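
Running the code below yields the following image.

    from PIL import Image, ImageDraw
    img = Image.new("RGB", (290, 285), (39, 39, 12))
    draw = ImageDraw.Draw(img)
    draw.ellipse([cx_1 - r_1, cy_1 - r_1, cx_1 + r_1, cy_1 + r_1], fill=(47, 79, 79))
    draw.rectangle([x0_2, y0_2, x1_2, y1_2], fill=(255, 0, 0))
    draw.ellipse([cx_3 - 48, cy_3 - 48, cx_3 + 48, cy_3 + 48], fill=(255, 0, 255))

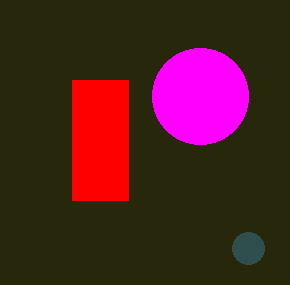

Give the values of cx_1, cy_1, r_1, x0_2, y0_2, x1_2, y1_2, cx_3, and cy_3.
cx_1 = 248; cy_1 = 248; r_1 = 16; x0_2 = 72; y0_2 = 80; x1_2 = 128; y1_2 = 200; cx_3 = 200; cy_3 = 96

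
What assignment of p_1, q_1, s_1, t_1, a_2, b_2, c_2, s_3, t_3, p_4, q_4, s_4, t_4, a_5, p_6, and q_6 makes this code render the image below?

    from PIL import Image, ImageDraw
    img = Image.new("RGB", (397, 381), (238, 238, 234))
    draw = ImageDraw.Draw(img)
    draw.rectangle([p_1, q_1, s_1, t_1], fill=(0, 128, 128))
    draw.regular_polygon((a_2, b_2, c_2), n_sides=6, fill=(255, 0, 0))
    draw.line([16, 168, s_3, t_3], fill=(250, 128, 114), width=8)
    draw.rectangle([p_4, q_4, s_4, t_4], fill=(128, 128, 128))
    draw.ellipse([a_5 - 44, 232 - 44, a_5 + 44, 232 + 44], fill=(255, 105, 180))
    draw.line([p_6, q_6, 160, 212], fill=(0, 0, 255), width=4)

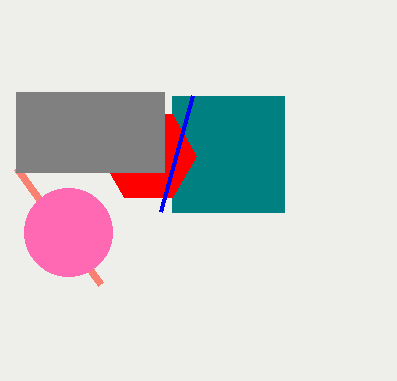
p_1 = 172, q_1 = 96, s_1 = 284, t_1 = 212, a_2 = 148, b_2 = 156, c_2 = 48, s_3 = 100, t_3 = 284, p_4 = 16, q_4 = 92, s_4 = 164, t_4 = 172, a_5 = 68, p_6 = 192, q_6 = 96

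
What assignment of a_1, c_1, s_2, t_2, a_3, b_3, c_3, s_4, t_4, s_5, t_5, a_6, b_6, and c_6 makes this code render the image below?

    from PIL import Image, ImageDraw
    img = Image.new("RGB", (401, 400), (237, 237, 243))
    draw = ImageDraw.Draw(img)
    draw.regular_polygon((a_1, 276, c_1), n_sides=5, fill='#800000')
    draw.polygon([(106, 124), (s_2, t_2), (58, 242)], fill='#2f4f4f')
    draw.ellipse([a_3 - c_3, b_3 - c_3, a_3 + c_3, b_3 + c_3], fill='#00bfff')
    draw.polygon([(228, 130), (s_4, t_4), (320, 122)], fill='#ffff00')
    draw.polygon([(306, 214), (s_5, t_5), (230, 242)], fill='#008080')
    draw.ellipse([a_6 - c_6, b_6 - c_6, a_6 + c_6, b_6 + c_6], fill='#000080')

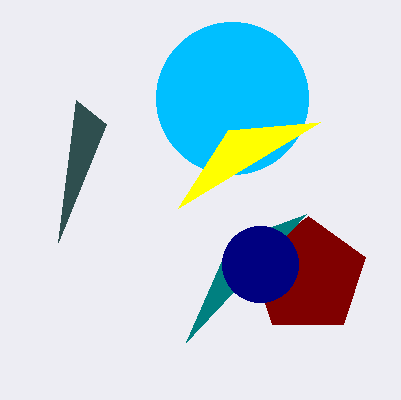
a_1 = 308, c_1 = 60, s_2 = 76, t_2 = 100, a_3 = 232, b_3 = 98, c_3 = 76, s_4 = 178, t_4 = 208, s_5 = 186, t_5 = 342, a_6 = 260, b_6 = 264, c_6 = 38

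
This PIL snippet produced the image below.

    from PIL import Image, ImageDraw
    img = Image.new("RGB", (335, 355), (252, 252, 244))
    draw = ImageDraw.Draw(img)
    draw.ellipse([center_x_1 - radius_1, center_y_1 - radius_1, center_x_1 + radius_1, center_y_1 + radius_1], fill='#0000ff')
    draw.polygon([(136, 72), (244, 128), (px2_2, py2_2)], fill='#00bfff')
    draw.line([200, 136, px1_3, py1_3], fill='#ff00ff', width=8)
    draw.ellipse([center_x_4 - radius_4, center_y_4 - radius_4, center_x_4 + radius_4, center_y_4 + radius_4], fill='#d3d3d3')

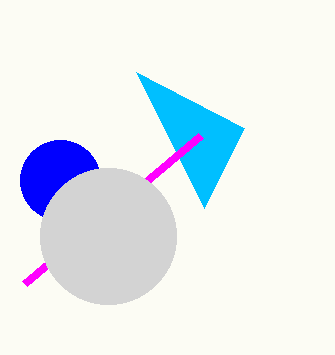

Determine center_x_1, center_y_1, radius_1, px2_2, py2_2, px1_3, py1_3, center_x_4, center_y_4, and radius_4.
center_x_1 = 60; center_y_1 = 180; radius_1 = 40; px2_2 = 204; py2_2 = 208; px1_3 = 24; py1_3 = 284; center_x_4 = 108; center_y_4 = 236; radius_4 = 68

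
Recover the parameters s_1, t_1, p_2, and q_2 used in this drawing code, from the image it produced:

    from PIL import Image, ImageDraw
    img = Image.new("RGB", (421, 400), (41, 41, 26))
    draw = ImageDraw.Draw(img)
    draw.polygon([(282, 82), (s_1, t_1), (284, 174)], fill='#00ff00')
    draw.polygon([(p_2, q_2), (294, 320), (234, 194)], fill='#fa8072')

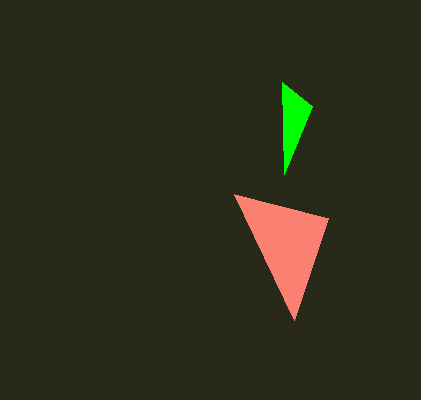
s_1 = 312
t_1 = 106
p_2 = 328
q_2 = 218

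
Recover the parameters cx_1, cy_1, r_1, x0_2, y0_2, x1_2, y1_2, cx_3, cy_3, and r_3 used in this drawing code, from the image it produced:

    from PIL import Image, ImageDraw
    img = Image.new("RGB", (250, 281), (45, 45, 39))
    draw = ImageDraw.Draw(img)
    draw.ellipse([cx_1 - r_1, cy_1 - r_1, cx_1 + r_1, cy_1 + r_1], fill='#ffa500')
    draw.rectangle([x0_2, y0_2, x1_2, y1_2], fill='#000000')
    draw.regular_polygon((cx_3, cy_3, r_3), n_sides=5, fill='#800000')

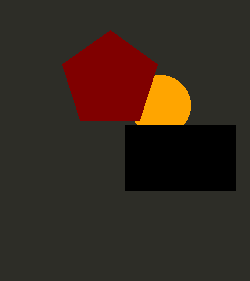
cx_1 = 160, cy_1 = 105, r_1 = 30, x0_2 = 125, y0_2 = 125, x1_2 = 235, y1_2 = 190, cx_3 = 110, cy_3 = 80, r_3 = 50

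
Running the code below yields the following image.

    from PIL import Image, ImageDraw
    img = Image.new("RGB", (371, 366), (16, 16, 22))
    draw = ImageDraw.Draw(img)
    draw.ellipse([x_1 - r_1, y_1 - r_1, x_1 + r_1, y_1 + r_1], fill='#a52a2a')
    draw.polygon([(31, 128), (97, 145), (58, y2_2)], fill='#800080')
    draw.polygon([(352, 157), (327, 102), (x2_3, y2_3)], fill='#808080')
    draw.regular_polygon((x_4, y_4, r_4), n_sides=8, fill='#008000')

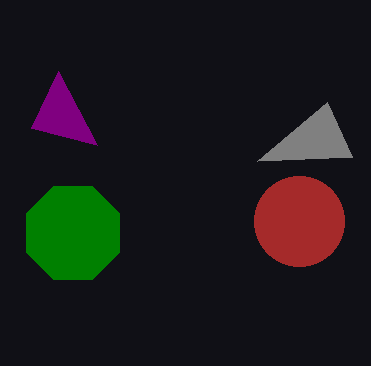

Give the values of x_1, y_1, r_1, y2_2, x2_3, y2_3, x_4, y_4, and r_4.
x_1 = 299; y_1 = 221; r_1 = 45; y2_2 = 71; x2_3 = 257; y2_3 = 161; x_4 = 73; y_4 = 233; r_4 = 50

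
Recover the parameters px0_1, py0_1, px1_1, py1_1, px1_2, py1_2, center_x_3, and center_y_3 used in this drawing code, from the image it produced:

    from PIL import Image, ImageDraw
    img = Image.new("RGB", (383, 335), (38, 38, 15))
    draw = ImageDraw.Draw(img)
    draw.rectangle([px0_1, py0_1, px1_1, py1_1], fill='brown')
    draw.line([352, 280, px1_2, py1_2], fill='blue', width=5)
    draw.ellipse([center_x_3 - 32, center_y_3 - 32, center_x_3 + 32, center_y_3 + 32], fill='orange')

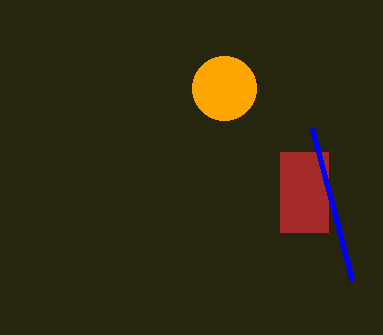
px0_1 = 280; py0_1 = 152; px1_1 = 328; py1_1 = 232; px1_2 = 312; py1_2 = 128; center_x_3 = 224; center_y_3 = 88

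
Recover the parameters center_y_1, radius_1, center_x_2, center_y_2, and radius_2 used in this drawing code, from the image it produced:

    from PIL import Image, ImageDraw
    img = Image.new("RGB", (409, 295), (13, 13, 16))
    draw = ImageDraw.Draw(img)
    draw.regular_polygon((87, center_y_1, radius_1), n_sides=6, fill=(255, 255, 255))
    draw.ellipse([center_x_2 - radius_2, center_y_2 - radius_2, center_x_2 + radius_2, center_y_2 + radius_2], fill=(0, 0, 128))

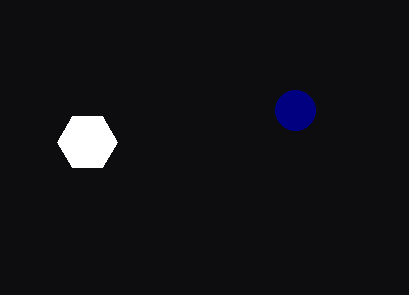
center_y_1 = 142, radius_1 = 30, center_x_2 = 295, center_y_2 = 110, radius_2 = 20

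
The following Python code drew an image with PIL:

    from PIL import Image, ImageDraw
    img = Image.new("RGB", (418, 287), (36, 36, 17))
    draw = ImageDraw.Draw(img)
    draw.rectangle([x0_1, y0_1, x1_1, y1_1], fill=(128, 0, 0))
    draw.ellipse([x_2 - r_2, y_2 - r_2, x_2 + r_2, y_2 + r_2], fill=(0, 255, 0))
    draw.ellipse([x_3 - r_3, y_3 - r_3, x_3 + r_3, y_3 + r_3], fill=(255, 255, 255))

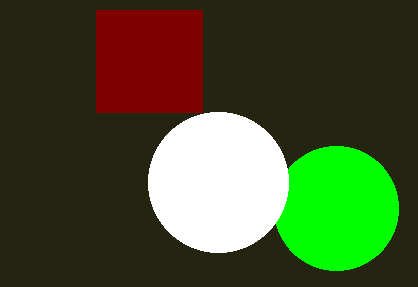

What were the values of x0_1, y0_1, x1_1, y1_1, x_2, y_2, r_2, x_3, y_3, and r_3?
x0_1 = 96
y0_1 = 10
x1_1 = 202
y1_1 = 112
x_2 = 336
y_2 = 208
r_2 = 62
x_3 = 218
y_3 = 182
r_3 = 70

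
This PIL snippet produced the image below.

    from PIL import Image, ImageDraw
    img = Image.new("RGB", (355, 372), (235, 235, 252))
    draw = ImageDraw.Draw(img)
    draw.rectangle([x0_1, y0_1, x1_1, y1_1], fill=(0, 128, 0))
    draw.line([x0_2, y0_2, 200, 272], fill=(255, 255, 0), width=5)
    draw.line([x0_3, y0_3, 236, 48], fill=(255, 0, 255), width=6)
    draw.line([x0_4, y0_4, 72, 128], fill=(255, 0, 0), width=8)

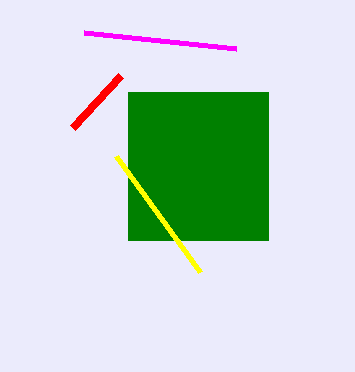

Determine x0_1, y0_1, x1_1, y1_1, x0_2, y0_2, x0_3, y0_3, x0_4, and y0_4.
x0_1 = 128, y0_1 = 92, x1_1 = 268, y1_1 = 240, x0_2 = 116, y0_2 = 156, x0_3 = 84, y0_3 = 32, x0_4 = 120, y0_4 = 76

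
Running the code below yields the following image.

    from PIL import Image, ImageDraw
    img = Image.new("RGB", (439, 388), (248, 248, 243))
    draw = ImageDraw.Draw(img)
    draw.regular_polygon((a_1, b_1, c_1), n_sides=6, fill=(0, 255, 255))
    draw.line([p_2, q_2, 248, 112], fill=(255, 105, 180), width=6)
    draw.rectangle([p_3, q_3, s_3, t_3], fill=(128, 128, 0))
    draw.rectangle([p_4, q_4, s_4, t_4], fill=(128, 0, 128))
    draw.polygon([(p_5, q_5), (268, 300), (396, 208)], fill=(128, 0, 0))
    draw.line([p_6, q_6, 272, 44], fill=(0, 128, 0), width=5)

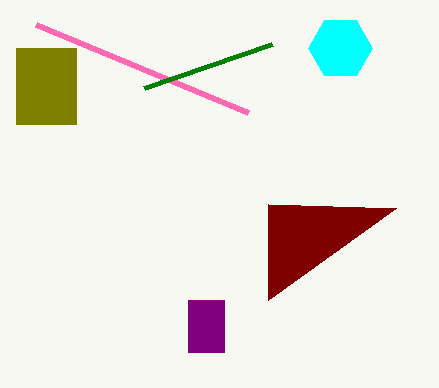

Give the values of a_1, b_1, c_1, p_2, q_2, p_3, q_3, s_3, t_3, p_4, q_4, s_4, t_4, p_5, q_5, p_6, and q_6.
a_1 = 340; b_1 = 48; c_1 = 32; p_2 = 36; q_2 = 24; p_3 = 16; q_3 = 48; s_3 = 76; t_3 = 124; p_4 = 188; q_4 = 300; s_4 = 224; t_4 = 352; p_5 = 268; q_5 = 204; p_6 = 144; q_6 = 88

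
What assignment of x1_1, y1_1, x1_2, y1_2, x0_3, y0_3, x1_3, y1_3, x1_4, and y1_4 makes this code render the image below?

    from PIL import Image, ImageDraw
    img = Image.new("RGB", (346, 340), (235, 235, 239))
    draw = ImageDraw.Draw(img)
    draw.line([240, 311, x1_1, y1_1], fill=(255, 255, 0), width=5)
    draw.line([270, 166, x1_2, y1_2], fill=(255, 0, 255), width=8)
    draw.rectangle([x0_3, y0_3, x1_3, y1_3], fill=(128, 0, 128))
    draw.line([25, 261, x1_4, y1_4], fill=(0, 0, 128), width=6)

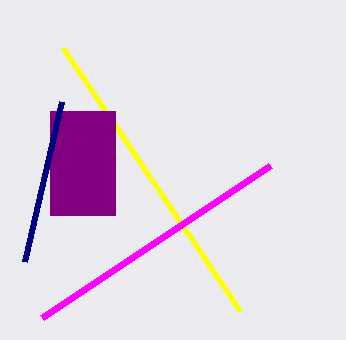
x1_1 = 63, y1_1 = 48, x1_2 = 42, y1_2 = 318, x0_3 = 50, y0_3 = 111, x1_3 = 115, y1_3 = 215, x1_4 = 62, y1_4 = 101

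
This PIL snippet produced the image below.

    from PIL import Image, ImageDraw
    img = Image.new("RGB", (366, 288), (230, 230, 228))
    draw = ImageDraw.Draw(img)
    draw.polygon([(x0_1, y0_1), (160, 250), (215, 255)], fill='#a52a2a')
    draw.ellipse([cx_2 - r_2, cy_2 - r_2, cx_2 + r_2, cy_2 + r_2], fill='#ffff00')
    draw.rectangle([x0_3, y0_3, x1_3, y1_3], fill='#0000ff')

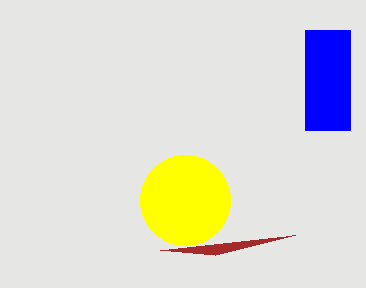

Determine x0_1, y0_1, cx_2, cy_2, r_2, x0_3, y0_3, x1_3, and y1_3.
x0_1 = 295, y0_1 = 235, cx_2 = 185, cy_2 = 200, r_2 = 45, x0_3 = 305, y0_3 = 30, x1_3 = 350, y1_3 = 130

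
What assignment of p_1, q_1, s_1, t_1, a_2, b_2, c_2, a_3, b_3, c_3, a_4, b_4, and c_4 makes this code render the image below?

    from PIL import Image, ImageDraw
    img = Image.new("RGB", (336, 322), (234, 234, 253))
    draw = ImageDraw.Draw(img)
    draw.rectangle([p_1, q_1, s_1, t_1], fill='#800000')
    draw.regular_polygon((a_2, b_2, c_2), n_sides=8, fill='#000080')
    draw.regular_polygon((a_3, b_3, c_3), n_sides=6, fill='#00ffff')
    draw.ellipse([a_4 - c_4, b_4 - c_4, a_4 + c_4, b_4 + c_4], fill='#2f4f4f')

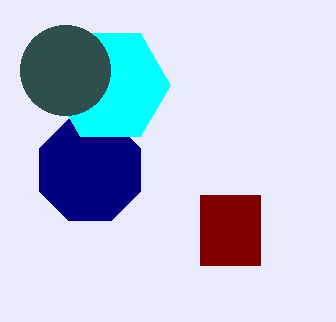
p_1 = 200
q_1 = 195
s_1 = 260
t_1 = 265
a_2 = 90
b_2 = 170
c_2 = 55
a_3 = 110
b_3 = 85
c_3 = 60
a_4 = 65
b_4 = 70
c_4 = 45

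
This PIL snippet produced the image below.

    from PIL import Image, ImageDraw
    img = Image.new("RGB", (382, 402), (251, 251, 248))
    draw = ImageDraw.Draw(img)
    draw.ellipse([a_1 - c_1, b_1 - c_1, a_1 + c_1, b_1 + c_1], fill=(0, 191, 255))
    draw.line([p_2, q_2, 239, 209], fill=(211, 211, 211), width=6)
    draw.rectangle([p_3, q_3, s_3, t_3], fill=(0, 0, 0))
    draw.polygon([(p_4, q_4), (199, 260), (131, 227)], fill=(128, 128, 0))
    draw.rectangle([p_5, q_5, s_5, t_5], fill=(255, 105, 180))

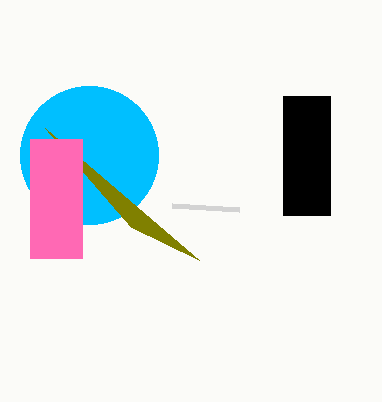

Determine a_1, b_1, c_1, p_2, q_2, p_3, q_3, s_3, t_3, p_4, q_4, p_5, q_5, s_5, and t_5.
a_1 = 89, b_1 = 155, c_1 = 69, p_2 = 172, q_2 = 205, p_3 = 283, q_3 = 96, s_3 = 330, t_3 = 215, p_4 = 45, q_4 = 128, p_5 = 30, q_5 = 139, s_5 = 82, t_5 = 258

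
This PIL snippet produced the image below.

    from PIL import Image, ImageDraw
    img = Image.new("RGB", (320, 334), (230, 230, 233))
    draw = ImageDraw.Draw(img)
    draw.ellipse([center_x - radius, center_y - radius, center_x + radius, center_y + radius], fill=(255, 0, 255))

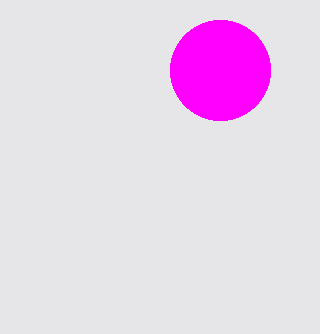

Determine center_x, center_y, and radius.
center_x = 220, center_y = 70, radius = 50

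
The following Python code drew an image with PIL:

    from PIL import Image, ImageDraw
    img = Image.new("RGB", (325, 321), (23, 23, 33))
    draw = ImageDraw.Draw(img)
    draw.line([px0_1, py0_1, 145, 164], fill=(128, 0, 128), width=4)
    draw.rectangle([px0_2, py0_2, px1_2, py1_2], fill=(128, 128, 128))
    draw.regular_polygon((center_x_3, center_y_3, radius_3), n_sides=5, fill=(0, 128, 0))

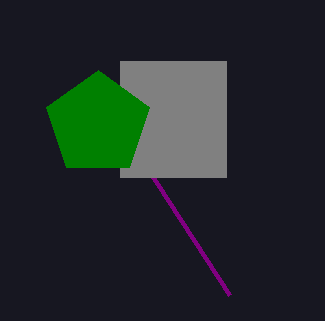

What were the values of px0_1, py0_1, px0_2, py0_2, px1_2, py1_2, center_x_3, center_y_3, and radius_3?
px0_1 = 230
py0_1 = 295
px0_2 = 120
py0_2 = 61
px1_2 = 226
py1_2 = 177
center_x_3 = 98
center_y_3 = 124
radius_3 = 54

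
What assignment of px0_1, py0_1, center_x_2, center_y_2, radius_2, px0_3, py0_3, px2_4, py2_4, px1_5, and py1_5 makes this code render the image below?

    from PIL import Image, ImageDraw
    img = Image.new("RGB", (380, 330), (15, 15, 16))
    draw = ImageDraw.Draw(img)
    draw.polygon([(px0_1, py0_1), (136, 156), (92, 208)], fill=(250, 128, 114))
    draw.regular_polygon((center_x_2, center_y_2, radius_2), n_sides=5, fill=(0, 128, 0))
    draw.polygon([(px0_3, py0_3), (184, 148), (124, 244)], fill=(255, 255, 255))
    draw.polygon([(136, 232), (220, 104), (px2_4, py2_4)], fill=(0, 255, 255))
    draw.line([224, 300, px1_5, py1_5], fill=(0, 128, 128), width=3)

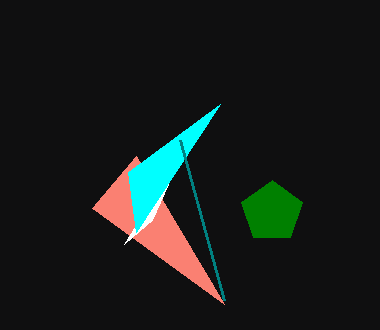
px0_1 = 224
py0_1 = 304
center_x_2 = 272
center_y_2 = 212
radius_2 = 32
px0_3 = 152
py0_3 = 220
px2_4 = 128
py2_4 = 172
px1_5 = 180
py1_5 = 140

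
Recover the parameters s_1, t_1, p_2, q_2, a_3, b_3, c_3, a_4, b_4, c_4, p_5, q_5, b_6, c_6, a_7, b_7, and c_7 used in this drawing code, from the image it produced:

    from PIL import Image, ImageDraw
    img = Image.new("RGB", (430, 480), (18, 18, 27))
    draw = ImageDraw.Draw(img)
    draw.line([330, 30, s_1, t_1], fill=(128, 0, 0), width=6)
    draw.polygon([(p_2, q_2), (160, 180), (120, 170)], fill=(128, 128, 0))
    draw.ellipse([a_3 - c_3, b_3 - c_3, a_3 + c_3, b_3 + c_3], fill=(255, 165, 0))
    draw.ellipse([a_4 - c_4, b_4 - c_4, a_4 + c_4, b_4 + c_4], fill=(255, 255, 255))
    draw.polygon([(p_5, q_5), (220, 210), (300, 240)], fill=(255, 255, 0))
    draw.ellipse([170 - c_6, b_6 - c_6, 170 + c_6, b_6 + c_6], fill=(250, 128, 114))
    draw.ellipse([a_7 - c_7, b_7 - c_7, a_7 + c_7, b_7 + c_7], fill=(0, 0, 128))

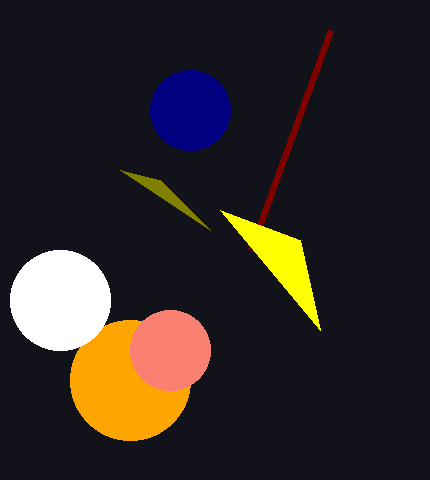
s_1 = 250, t_1 = 250, p_2 = 210, q_2 = 230, a_3 = 130, b_3 = 380, c_3 = 60, a_4 = 60, b_4 = 300, c_4 = 50, p_5 = 320, q_5 = 330, b_6 = 350, c_6 = 40, a_7 = 190, b_7 = 110, c_7 = 40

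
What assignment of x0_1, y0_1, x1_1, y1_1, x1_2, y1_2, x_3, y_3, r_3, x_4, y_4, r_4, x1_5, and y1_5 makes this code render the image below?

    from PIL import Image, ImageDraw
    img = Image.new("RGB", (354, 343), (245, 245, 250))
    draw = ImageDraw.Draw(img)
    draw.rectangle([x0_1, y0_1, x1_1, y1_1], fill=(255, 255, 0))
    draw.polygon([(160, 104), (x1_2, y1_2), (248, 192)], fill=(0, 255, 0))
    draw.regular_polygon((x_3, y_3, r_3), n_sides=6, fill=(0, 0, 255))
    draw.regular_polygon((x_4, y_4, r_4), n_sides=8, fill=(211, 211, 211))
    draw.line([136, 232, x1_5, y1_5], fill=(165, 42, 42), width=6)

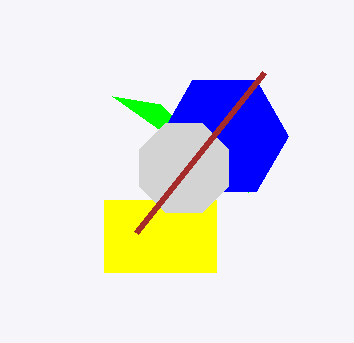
x0_1 = 104
y0_1 = 200
x1_1 = 216
y1_1 = 272
x1_2 = 112
y1_2 = 96
x_3 = 224
y_3 = 136
r_3 = 64
x_4 = 184
y_4 = 168
r_4 = 48
x1_5 = 264
y1_5 = 72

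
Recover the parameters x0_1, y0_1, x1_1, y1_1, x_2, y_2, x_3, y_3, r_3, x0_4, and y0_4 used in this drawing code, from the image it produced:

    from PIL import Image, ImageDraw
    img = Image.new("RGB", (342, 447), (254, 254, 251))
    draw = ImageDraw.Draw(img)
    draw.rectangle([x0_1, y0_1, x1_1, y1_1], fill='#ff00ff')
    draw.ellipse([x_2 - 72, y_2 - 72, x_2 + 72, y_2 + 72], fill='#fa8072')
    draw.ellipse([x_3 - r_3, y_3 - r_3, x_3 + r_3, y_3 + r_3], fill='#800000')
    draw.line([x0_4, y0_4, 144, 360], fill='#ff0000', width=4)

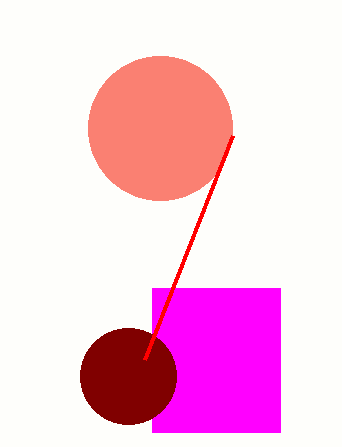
x0_1 = 152, y0_1 = 288, x1_1 = 280, y1_1 = 432, x_2 = 160, y_2 = 128, x_3 = 128, y_3 = 376, r_3 = 48, x0_4 = 232, y0_4 = 136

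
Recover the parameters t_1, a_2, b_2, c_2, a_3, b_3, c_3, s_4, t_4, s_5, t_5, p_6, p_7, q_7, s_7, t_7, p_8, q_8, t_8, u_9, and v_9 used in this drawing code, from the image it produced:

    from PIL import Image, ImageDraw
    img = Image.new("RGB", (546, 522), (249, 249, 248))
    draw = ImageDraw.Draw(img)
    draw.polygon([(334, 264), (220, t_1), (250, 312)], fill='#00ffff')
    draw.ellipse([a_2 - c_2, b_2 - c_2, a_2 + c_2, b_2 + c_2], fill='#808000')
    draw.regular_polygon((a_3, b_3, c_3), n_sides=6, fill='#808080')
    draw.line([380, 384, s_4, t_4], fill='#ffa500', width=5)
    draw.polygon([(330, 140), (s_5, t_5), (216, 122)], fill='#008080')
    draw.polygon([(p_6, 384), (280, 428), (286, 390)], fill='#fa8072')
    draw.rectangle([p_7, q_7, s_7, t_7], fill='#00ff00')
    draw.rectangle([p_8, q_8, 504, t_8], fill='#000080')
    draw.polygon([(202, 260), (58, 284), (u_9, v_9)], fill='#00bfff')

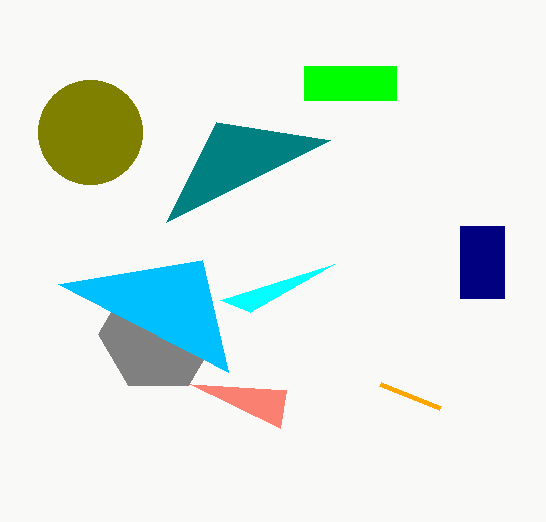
t_1 = 300, a_2 = 90, b_2 = 132, c_2 = 52, a_3 = 158, b_3 = 334, c_3 = 60, s_4 = 440, t_4 = 408, s_5 = 166, t_5 = 222, p_6 = 190, p_7 = 304, q_7 = 66, s_7 = 396, t_7 = 100, p_8 = 460, q_8 = 226, t_8 = 298, u_9 = 228, v_9 = 372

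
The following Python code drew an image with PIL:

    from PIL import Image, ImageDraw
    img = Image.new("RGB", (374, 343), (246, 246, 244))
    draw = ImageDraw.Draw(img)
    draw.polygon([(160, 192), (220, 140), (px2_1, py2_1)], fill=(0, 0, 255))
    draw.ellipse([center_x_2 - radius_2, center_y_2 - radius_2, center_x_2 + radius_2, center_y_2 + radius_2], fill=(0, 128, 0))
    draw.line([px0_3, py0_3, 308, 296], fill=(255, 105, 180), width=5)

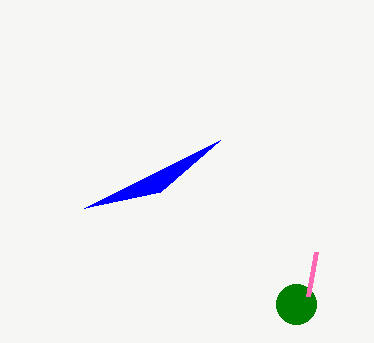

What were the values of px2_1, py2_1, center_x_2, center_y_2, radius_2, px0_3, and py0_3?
px2_1 = 84, py2_1 = 208, center_x_2 = 296, center_y_2 = 304, radius_2 = 20, px0_3 = 316, py0_3 = 252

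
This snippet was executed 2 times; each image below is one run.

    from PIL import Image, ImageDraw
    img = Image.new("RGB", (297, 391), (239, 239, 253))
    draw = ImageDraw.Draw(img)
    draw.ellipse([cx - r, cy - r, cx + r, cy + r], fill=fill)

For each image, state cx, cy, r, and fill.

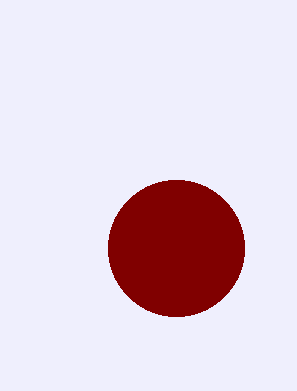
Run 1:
cx = 176, cy = 248, r = 68, fill = 'maroon'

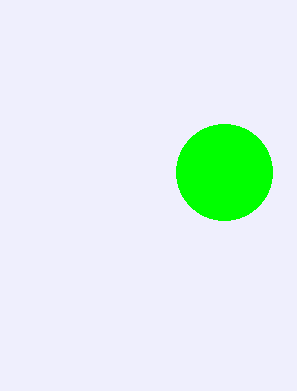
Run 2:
cx = 224, cy = 172, r = 48, fill = 'lime'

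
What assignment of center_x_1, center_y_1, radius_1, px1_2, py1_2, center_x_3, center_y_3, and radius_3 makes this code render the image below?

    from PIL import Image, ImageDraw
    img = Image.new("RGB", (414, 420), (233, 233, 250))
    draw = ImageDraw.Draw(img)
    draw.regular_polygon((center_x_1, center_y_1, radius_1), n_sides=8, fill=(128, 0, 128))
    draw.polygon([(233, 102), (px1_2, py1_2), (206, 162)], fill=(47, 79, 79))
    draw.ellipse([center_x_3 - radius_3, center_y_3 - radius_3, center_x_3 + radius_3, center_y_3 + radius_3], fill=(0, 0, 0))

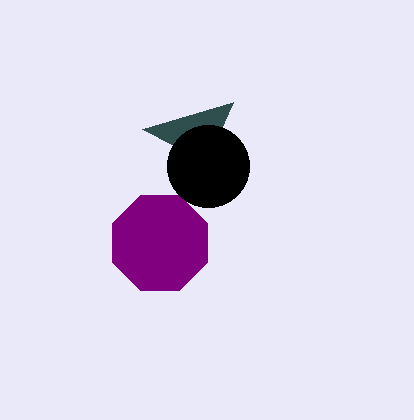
center_x_1 = 160; center_y_1 = 243; radius_1 = 51; px1_2 = 142; py1_2 = 129; center_x_3 = 208; center_y_3 = 166; radius_3 = 41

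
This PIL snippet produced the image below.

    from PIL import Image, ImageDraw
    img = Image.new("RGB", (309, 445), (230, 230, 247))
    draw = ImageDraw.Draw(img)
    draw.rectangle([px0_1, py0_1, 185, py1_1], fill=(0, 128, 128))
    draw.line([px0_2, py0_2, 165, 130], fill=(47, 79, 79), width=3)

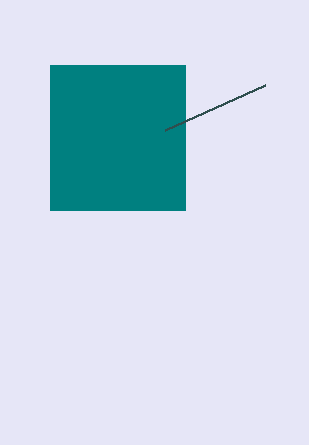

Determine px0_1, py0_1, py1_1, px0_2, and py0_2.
px0_1 = 50
py0_1 = 65
py1_1 = 210
px0_2 = 265
py0_2 = 85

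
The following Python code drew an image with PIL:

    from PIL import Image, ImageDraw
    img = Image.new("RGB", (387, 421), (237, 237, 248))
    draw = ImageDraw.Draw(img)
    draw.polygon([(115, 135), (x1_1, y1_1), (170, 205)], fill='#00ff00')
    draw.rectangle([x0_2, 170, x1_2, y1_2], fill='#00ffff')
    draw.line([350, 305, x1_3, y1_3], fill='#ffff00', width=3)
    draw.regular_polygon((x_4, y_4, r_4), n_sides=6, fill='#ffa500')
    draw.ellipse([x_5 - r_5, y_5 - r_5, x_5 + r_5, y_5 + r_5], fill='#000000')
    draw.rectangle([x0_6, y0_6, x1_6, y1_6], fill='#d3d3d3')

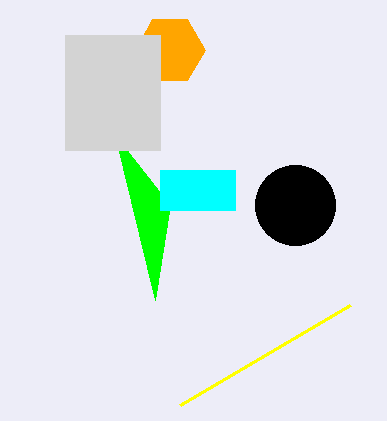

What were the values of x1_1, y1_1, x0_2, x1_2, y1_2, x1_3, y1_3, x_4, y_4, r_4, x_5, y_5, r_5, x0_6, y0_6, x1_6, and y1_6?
x1_1 = 155; y1_1 = 300; x0_2 = 160; x1_2 = 235; y1_2 = 210; x1_3 = 180; y1_3 = 405; x_4 = 170; y_4 = 50; r_4 = 35; x_5 = 295; y_5 = 205; r_5 = 40; x0_6 = 65; y0_6 = 35; x1_6 = 160; y1_6 = 150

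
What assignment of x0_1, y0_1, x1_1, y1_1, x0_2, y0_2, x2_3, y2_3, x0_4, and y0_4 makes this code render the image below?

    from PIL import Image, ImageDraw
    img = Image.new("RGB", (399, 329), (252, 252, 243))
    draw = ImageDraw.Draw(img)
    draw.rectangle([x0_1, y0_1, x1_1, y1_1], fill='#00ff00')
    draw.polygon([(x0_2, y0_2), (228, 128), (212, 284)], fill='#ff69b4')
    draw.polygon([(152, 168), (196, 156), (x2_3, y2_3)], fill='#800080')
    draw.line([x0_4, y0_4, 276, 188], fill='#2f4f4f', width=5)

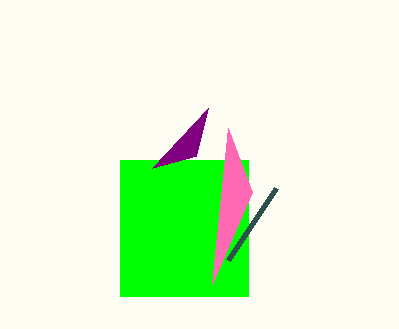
x0_1 = 120
y0_1 = 160
x1_1 = 248
y1_1 = 296
x0_2 = 252
y0_2 = 192
x2_3 = 208
y2_3 = 108
x0_4 = 228
y0_4 = 260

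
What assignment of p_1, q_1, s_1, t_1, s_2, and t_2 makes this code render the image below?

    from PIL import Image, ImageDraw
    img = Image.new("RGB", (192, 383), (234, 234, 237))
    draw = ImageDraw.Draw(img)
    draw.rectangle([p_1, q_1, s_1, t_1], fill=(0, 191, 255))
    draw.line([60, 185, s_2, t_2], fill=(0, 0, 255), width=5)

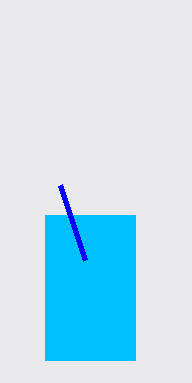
p_1 = 45
q_1 = 215
s_1 = 135
t_1 = 360
s_2 = 85
t_2 = 260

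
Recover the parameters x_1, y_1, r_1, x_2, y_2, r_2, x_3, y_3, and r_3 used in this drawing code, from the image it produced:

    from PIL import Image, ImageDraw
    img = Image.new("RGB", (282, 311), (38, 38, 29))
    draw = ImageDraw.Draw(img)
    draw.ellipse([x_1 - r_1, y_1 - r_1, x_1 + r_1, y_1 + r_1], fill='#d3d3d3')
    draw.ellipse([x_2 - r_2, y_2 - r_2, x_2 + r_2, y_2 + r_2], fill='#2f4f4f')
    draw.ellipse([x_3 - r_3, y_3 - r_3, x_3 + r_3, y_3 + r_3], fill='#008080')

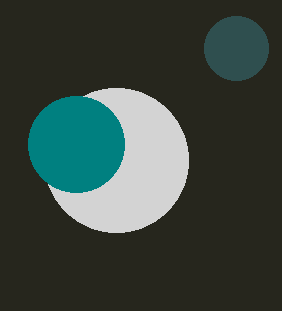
x_1 = 116; y_1 = 160; r_1 = 72; x_2 = 236; y_2 = 48; r_2 = 32; x_3 = 76; y_3 = 144; r_3 = 48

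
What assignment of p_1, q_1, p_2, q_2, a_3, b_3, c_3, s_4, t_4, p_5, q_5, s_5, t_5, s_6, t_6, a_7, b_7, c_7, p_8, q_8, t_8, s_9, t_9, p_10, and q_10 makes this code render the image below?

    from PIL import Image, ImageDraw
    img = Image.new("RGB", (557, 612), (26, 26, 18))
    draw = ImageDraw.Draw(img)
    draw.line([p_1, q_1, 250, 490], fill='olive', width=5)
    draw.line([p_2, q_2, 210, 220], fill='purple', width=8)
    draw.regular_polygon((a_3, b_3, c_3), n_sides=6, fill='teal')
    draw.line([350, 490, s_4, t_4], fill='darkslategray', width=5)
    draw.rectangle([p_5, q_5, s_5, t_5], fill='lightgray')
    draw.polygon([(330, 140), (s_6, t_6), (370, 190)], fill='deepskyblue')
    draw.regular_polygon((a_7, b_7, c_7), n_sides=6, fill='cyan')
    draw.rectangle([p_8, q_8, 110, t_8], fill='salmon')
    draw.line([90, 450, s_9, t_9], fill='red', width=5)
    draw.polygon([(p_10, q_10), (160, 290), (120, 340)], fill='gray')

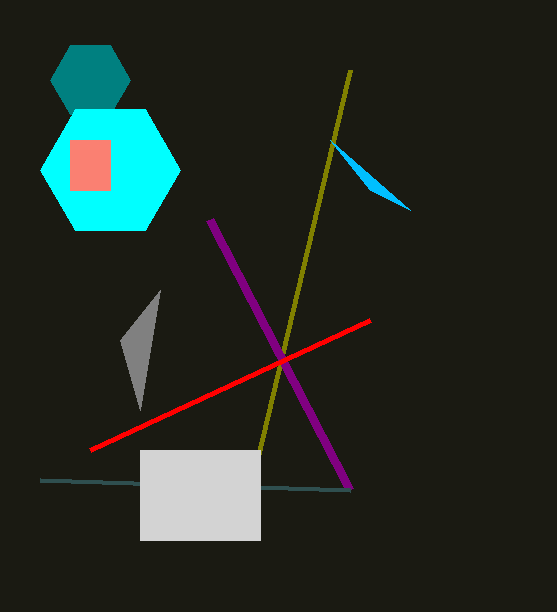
p_1 = 350, q_1 = 70, p_2 = 350, q_2 = 490, a_3 = 90, b_3 = 80, c_3 = 40, s_4 = 40, t_4 = 480, p_5 = 140, q_5 = 450, s_5 = 260, t_5 = 540, s_6 = 410, t_6 = 210, a_7 = 110, b_7 = 170, c_7 = 70, p_8 = 70, q_8 = 140, t_8 = 190, s_9 = 370, t_9 = 320, p_10 = 140, q_10 = 410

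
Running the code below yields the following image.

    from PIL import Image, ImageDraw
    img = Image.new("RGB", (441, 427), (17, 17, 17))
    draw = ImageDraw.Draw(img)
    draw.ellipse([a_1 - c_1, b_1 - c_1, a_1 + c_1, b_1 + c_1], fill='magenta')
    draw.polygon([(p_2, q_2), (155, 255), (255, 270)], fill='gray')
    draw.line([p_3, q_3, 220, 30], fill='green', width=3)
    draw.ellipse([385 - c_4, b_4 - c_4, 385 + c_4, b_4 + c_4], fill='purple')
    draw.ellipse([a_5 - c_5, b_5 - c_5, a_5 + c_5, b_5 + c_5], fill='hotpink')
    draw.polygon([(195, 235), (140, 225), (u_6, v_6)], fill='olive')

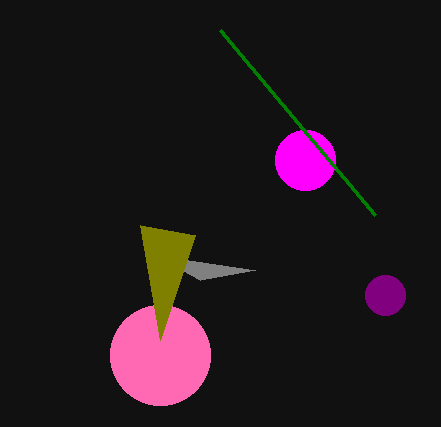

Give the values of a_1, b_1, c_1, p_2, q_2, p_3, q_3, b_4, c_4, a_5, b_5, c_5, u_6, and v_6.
a_1 = 305; b_1 = 160; c_1 = 30; p_2 = 200; q_2 = 280; p_3 = 375; q_3 = 215; b_4 = 295; c_4 = 20; a_5 = 160; b_5 = 355; c_5 = 50; u_6 = 160; v_6 = 340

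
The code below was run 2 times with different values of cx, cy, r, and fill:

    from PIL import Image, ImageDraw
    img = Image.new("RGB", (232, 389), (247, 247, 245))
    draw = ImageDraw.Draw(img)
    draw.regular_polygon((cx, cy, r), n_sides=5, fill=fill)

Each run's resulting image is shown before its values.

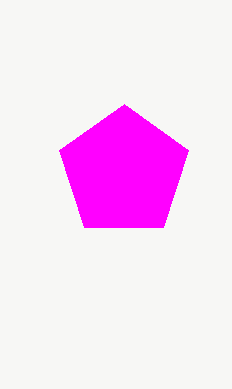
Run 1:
cx = 124
cy = 172
r = 68
fill = 'magenta'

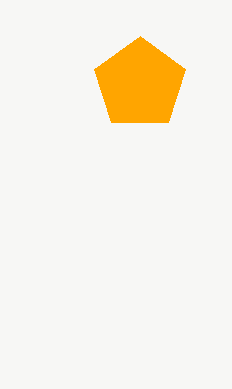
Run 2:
cx = 140; cy = 84; r = 48; fill = 'orange'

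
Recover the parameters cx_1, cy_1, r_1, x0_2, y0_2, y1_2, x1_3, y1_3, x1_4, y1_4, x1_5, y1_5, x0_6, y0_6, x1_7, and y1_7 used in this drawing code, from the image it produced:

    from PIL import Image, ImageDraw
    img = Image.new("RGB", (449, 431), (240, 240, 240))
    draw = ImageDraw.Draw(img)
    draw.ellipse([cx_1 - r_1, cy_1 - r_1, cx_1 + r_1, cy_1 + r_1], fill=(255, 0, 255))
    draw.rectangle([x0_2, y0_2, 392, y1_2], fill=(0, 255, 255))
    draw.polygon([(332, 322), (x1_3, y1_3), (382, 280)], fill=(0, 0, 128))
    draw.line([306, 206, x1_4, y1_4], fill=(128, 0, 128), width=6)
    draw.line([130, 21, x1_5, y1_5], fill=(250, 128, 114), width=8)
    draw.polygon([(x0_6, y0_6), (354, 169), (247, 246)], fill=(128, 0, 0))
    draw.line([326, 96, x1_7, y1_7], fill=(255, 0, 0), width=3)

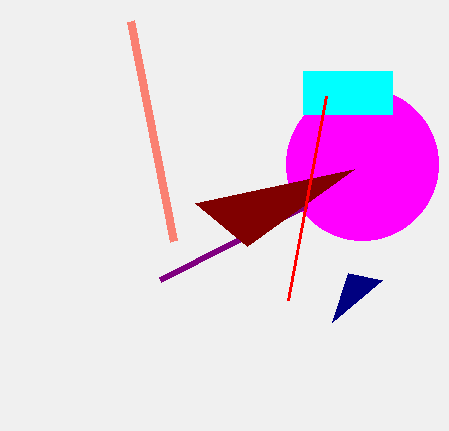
cx_1 = 362, cy_1 = 164, r_1 = 76, x0_2 = 303, y0_2 = 71, y1_2 = 114, x1_3 = 348, y1_3 = 273, x1_4 = 160, y1_4 = 280, x1_5 = 173, y1_5 = 241, x0_6 = 195, y0_6 = 203, x1_7 = 288, y1_7 = 300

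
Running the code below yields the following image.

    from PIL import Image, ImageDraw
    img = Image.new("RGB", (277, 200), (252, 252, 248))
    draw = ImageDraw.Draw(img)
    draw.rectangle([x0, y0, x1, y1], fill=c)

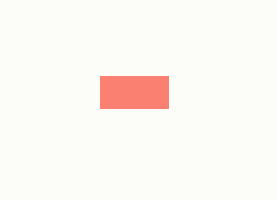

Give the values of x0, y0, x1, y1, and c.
x0 = 100; y0 = 76; x1 = 168; y1 = 108; c = 'salmon'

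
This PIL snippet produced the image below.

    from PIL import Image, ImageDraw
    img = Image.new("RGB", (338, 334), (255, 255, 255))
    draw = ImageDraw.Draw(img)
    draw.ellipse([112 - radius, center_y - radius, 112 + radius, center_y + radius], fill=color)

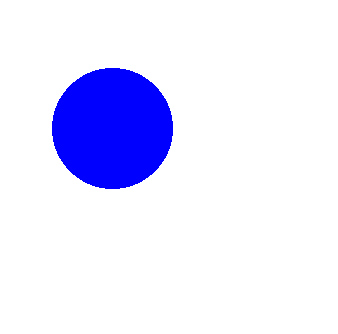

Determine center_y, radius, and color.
center_y = 128, radius = 60, color = 'blue'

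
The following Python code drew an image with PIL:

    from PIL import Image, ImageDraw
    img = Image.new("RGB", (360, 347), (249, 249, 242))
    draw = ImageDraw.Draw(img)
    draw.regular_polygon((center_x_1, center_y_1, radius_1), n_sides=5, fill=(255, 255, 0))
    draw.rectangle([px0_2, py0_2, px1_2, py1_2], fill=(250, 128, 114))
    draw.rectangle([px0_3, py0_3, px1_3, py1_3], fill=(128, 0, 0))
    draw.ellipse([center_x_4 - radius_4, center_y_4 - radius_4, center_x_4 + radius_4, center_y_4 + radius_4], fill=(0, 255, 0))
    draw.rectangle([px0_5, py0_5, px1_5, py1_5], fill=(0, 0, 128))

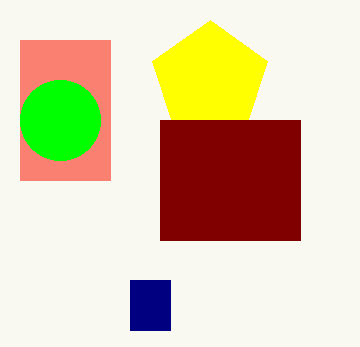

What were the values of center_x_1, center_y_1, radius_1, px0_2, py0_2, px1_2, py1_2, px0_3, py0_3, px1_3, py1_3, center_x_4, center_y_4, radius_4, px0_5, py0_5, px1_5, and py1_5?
center_x_1 = 210, center_y_1 = 80, radius_1 = 60, px0_2 = 20, py0_2 = 40, px1_2 = 110, py1_2 = 180, px0_3 = 160, py0_3 = 120, px1_3 = 300, py1_3 = 240, center_x_4 = 60, center_y_4 = 120, radius_4 = 40, px0_5 = 130, py0_5 = 280, px1_5 = 170, py1_5 = 330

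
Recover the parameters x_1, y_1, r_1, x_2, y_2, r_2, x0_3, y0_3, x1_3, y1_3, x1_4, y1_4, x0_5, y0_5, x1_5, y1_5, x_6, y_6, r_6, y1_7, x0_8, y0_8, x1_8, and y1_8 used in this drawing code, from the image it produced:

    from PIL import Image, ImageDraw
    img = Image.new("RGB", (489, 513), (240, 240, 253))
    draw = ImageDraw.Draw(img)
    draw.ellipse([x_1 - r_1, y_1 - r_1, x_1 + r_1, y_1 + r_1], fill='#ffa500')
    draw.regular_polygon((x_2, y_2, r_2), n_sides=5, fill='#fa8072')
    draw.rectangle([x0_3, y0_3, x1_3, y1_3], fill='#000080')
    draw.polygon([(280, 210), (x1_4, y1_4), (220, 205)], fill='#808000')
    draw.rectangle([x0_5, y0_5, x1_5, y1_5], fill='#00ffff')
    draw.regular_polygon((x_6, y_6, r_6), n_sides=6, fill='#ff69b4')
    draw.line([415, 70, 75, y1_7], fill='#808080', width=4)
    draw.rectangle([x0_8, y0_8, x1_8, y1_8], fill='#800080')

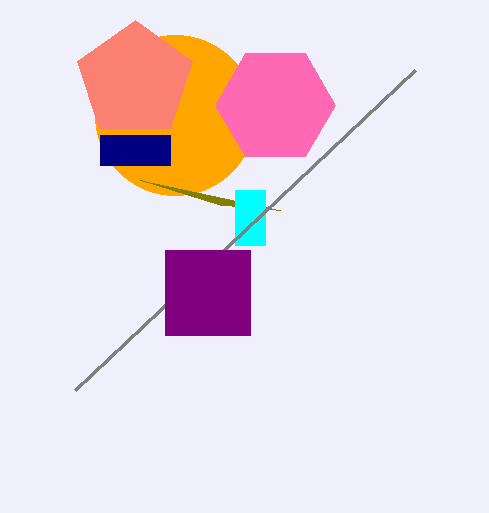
x_1 = 175
y_1 = 115
r_1 = 80
x_2 = 135
y_2 = 80
r_2 = 60
x0_3 = 100
y0_3 = 135
x1_3 = 170
y1_3 = 165
x1_4 = 140
y1_4 = 180
x0_5 = 235
y0_5 = 190
x1_5 = 265
y1_5 = 245
x_6 = 275
y_6 = 105
r_6 = 60
y1_7 = 390
x0_8 = 165
y0_8 = 250
x1_8 = 250
y1_8 = 335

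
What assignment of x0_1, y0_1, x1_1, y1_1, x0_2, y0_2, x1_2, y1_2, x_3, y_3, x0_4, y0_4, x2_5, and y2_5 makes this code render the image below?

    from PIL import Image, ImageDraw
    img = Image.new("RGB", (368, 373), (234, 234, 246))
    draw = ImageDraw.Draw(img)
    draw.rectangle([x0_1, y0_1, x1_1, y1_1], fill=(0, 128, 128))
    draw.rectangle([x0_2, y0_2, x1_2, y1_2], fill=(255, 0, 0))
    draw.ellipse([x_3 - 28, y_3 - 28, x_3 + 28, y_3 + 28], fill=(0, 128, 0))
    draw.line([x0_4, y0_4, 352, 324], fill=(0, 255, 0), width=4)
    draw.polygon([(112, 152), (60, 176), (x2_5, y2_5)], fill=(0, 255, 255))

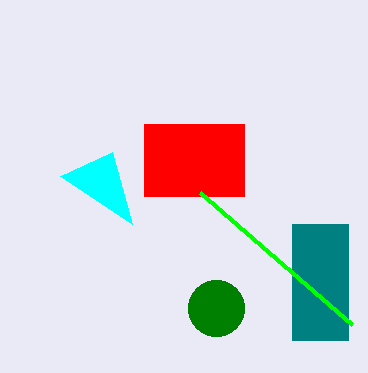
x0_1 = 292, y0_1 = 224, x1_1 = 348, y1_1 = 340, x0_2 = 144, y0_2 = 124, x1_2 = 244, y1_2 = 196, x_3 = 216, y_3 = 308, x0_4 = 200, y0_4 = 192, x2_5 = 132, y2_5 = 224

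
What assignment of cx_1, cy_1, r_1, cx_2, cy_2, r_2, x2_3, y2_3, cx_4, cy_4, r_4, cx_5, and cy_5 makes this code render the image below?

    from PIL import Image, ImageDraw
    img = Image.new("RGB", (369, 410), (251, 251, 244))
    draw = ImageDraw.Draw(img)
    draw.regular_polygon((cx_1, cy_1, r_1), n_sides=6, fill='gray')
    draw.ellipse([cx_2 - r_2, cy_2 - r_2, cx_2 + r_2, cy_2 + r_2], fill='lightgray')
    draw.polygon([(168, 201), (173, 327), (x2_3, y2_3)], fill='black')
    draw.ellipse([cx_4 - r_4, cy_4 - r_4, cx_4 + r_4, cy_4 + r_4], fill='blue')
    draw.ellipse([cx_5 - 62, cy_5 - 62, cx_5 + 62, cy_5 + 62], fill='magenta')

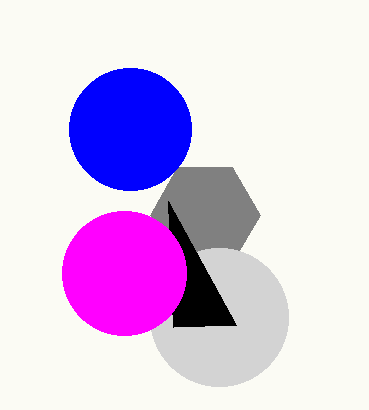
cx_1 = 205, cy_1 = 215, r_1 = 55, cx_2 = 219, cy_2 = 317, r_2 = 69, x2_3 = 236, y2_3 = 325, cx_4 = 130, cy_4 = 129, r_4 = 61, cx_5 = 124, cy_5 = 273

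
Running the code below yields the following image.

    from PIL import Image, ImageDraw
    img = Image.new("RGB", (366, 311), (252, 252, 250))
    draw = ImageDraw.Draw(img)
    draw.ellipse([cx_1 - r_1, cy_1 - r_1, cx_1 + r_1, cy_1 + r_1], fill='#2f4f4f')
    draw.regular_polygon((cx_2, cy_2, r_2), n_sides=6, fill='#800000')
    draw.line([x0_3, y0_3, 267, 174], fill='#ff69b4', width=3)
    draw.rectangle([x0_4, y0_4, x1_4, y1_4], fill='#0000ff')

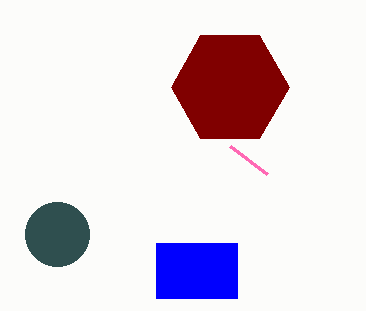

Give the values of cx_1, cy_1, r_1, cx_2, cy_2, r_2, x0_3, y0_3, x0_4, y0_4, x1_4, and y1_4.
cx_1 = 57; cy_1 = 234; r_1 = 32; cx_2 = 230; cy_2 = 87; r_2 = 59; x0_3 = 230; y0_3 = 146; x0_4 = 156; y0_4 = 243; x1_4 = 237; y1_4 = 298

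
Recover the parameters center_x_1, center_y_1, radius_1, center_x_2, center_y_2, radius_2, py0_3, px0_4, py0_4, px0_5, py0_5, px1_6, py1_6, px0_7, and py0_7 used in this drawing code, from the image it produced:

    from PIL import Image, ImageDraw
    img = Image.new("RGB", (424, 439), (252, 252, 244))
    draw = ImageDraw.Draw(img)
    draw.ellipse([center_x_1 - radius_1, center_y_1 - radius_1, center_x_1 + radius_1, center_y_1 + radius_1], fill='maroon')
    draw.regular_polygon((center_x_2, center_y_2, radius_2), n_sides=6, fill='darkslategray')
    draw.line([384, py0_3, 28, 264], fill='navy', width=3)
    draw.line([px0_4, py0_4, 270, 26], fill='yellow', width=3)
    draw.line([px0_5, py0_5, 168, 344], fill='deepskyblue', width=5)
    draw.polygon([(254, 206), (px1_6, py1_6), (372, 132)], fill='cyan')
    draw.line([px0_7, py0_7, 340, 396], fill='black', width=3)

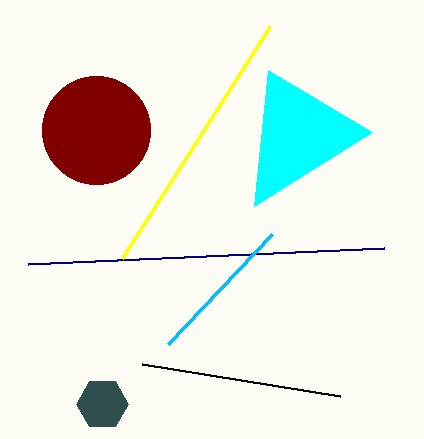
center_x_1 = 96, center_y_1 = 130, radius_1 = 54, center_x_2 = 102, center_y_2 = 404, radius_2 = 26, py0_3 = 248, px0_4 = 122, py0_4 = 258, px0_5 = 272, py0_5 = 234, px1_6 = 268, py1_6 = 70, px0_7 = 142, py0_7 = 364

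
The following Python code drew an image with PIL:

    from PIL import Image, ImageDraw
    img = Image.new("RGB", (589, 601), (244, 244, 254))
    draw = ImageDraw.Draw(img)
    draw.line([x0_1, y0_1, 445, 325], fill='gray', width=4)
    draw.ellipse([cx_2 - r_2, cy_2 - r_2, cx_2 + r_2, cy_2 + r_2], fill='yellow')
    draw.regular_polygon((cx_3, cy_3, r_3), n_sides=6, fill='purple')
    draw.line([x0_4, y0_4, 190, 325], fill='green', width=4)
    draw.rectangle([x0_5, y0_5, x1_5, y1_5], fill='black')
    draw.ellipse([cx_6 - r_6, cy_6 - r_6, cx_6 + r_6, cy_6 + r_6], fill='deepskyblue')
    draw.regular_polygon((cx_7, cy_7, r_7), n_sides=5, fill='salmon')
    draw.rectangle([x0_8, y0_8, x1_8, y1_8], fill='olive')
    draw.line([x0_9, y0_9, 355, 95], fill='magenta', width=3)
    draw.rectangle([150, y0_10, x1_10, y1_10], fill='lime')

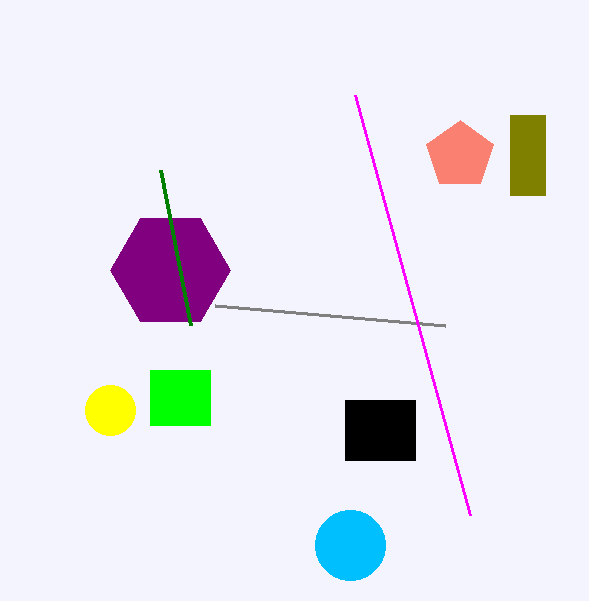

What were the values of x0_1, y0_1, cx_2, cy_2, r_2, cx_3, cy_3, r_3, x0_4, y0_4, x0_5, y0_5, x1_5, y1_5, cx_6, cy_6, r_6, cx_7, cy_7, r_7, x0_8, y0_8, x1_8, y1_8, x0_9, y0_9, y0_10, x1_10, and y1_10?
x0_1 = 215; y0_1 = 305; cx_2 = 110; cy_2 = 410; r_2 = 25; cx_3 = 170; cy_3 = 270; r_3 = 60; x0_4 = 160; y0_4 = 170; x0_5 = 345; y0_5 = 400; x1_5 = 415; y1_5 = 460; cx_6 = 350; cy_6 = 545; r_6 = 35; cx_7 = 460; cy_7 = 155; r_7 = 35; x0_8 = 510; y0_8 = 115; x1_8 = 545; y1_8 = 195; x0_9 = 470; y0_9 = 515; y0_10 = 370; x1_10 = 210; y1_10 = 425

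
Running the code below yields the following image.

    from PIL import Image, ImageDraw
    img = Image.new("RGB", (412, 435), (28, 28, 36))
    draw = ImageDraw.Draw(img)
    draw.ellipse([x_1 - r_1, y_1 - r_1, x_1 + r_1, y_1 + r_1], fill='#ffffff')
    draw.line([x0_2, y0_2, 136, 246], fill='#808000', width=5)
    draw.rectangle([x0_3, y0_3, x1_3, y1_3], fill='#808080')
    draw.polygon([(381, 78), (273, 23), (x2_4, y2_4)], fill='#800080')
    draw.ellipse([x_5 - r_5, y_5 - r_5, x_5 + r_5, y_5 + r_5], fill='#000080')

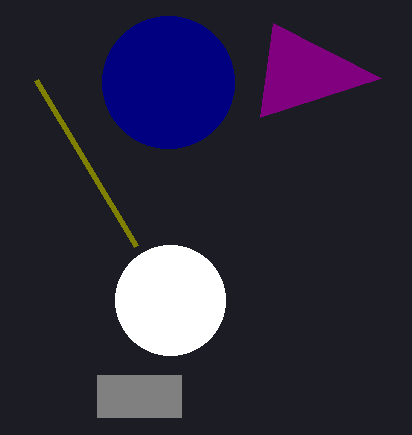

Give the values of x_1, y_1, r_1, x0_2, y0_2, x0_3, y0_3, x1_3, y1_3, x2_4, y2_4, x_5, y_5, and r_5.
x_1 = 170, y_1 = 300, r_1 = 55, x0_2 = 36, y0_2 = 80, x0_3 = 97, y0_3 = 375, x1_3 = 181, y1_3 = 417, x2_4 = 260, y2_4 = 117, x_5 = 168, y_5 = 82, r_5 = 66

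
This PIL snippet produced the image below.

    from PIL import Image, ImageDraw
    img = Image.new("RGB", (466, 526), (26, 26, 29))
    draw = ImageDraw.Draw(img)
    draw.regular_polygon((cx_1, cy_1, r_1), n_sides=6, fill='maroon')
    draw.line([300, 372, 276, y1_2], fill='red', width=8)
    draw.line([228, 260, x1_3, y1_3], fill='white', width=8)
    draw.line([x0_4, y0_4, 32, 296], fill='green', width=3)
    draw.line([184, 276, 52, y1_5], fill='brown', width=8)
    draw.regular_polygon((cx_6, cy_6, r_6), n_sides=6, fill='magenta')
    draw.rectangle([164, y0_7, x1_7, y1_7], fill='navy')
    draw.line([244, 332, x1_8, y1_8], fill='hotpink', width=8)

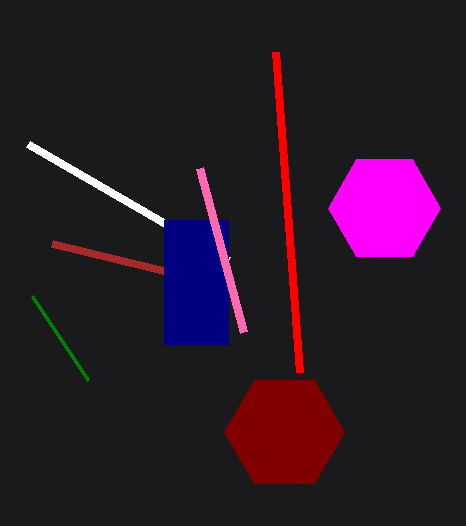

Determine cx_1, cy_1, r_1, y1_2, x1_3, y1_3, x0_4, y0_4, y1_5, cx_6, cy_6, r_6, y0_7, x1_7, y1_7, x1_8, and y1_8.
cx_1 = 284; cy_1 = 432; r_1 = 60; y1_2 = 52; x1_3 = 28; y1_3 = 144; x0_4 = 88; y0_4 = 380; y1_5 = 244; cx_6 = 384; cy_6 = 208; r_6 = 56; y0_7 = 220; x1_7 = 228; y1_7 = 344; x1_8 = 200; y1_8 = 168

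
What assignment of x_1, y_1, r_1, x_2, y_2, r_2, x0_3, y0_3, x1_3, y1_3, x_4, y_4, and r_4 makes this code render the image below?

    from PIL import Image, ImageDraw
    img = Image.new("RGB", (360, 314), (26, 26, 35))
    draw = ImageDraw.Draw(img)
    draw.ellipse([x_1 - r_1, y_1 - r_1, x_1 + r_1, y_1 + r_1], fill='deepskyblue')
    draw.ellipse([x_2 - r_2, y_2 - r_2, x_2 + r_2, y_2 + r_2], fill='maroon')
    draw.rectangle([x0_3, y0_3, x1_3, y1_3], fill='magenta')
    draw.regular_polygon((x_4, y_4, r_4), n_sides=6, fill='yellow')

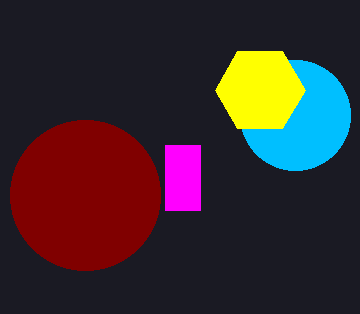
x_1 = 295, y_1 = 115, r_1 = 55, x_2 = 85, y_2 = 195, r_2 = 75, x0_3 = 165, y0_3 = 145, x1_3 = 200, y1_3 = 210, x_4 = 260, y_4 = 90, r_4 = 45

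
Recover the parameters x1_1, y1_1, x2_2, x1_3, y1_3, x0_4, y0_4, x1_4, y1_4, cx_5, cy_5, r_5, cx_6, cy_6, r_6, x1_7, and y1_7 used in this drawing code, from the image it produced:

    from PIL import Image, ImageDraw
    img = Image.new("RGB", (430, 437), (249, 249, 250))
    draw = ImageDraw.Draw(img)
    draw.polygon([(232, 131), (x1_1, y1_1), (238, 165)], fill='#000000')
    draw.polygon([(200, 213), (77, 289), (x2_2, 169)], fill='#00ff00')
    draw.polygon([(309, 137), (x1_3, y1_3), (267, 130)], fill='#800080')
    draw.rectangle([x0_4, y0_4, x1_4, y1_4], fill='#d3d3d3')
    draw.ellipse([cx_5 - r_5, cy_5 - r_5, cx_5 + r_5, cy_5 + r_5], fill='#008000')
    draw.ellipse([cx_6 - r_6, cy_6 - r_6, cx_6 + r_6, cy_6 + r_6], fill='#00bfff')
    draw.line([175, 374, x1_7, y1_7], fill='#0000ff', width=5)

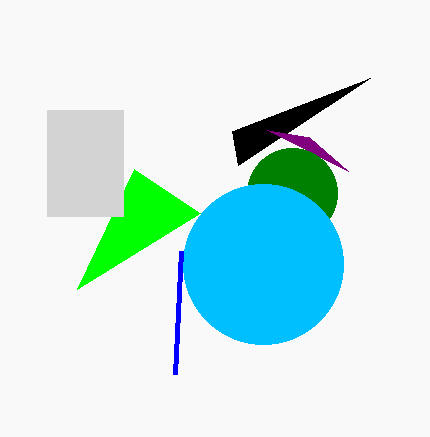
x1_1 = 370; y1_1 = 78; x2_2 = 134; x1_3 = 348; y1_3 = 171; x0_4 = 47; y0_4 = 110; x1_4 = 123; y1_4 = 216; cx_5 = 292; cy_5 = 193; r_5 = 45; cx_6 = 263; cy_6 = 264; r_6 = 80; x1_7 = 181; y1_7 = 251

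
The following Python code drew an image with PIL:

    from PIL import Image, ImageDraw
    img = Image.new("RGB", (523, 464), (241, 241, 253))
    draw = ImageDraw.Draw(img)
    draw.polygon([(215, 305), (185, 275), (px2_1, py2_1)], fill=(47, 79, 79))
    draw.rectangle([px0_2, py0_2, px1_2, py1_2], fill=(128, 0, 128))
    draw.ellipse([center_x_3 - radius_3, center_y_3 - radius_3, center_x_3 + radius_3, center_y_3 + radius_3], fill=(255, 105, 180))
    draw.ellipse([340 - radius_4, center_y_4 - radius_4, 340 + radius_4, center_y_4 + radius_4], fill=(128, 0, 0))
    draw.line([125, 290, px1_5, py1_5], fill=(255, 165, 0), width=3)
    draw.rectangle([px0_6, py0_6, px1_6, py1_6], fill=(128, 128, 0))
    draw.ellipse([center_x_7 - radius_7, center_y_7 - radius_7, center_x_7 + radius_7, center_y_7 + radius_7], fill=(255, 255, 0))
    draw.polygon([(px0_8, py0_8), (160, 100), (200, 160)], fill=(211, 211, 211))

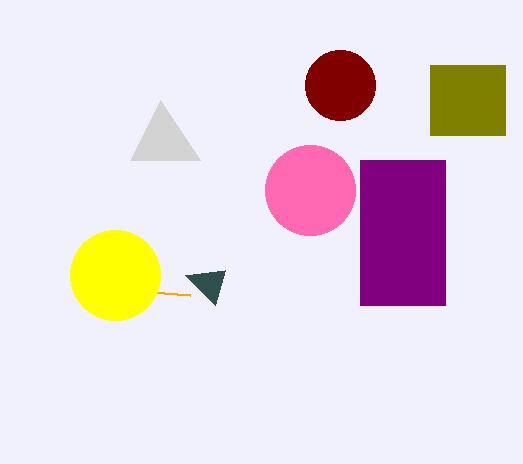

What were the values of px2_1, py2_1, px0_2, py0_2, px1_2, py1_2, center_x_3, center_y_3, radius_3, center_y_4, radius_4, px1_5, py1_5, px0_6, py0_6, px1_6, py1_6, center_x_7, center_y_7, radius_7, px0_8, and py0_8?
px2_1 = 225, py2_1 = 270, px0_2 = 360, py0_2 = 160, px1_2 = 445, py1_2 = 305, center_x_3 = 310, center_y_3 = 190, radius_3 = 45, center_y_4 = 85, radius_4 = 35, px1_5 = 190, py1_5 = 295, px0_6 = 430, py0_6 = 65, px1_6 = 505, py1_6 = 135, center_x_7 = 115, center_y_7 = 275, radius_7 = 45, px0_8 = 130, py0_8 = 160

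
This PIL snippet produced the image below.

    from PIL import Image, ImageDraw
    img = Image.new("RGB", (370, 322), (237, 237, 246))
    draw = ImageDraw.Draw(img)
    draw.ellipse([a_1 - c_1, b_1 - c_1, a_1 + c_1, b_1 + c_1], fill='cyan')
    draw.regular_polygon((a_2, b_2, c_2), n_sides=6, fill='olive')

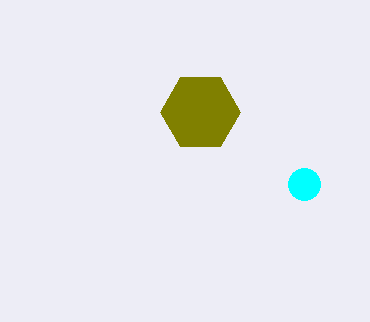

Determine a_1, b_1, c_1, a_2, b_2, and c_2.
a_1 = 304, b_1 = 184, c_1 = 16, a_2 = 200, b_2 = 112, c_2 = 40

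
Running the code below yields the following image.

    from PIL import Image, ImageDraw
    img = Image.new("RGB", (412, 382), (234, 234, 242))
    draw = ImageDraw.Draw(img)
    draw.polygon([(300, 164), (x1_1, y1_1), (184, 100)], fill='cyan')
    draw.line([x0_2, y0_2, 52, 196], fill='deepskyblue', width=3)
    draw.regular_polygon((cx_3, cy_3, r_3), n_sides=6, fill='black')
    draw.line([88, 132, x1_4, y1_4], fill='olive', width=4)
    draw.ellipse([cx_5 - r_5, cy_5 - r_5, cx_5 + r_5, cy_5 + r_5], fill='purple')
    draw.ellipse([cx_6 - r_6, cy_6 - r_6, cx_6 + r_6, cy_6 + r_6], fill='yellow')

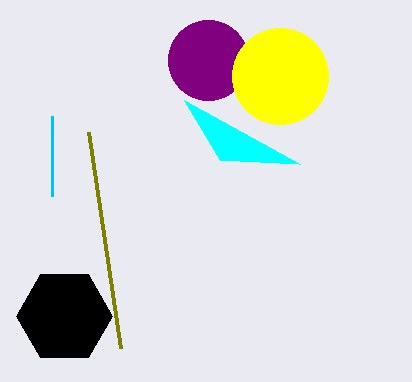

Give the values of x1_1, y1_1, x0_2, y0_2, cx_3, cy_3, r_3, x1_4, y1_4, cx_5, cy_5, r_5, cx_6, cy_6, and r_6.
x1_1 = 220, y1_1 = 160, x0_2 = 52, y0_2 = 116, cx_3 = 64, cy_3 = 316, r_3 = 48, x1_4 = 120, y1_4 = 348, cx_5 = 208, cy_5 = 60, r_5 = 40, cx_6 = 280, cy_6 = 76, r_6 = 48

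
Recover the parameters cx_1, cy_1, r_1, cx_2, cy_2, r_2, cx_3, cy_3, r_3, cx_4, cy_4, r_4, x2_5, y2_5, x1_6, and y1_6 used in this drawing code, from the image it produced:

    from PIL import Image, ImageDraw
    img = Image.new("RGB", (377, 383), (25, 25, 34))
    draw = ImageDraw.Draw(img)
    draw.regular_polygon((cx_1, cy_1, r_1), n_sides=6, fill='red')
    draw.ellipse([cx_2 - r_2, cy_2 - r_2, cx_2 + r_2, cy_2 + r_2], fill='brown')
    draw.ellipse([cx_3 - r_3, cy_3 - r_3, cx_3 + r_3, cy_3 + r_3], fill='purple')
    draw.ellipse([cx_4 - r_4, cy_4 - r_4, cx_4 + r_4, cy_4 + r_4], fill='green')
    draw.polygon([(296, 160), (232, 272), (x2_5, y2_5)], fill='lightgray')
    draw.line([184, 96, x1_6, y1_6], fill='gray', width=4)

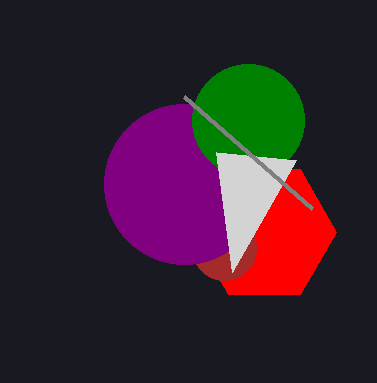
cx_1 = 264; cy_1 = 232; r_1 = 72; cx_2 = 224; cy_2 = 248; r_2 = 32; cx_3 = 184; cy_3 = 184; r_3 = 80; cx_4 = 248; cy_4 = 120; r_4 = 56; x2_5 = 216; y2_5 = 152; x1_6 = 312; y1_6 = 208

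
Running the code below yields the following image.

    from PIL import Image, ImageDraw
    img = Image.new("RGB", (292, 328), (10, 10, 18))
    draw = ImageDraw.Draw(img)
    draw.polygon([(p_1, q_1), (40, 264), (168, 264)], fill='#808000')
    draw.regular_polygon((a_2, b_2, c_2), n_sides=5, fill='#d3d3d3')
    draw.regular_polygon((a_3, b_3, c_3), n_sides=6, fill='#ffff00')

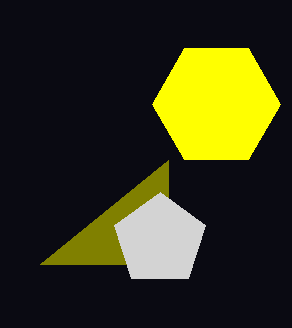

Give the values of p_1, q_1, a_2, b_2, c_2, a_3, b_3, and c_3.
p_1 = 168
q_1 = 160
a_2 = 160
b_2 = 240
c_2 = 48
a_3 = 216
b_3 = 104
c_3 = 64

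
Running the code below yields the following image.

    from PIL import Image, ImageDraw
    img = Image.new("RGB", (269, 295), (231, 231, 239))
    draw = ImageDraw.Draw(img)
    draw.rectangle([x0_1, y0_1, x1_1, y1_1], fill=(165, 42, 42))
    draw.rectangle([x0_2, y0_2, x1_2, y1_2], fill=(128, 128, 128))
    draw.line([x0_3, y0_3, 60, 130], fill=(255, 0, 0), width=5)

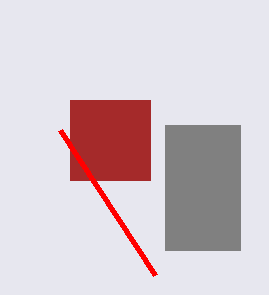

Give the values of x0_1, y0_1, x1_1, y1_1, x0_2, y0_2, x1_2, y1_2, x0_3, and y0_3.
x0_1 = 70
y0_1 = 100
x1_1 = 150
y1_1 = 180
x0_2 = 165
y0_2 = 125
x1_2 = 240
y1_2 = 250
x0_3 = 155
y0_3 = 275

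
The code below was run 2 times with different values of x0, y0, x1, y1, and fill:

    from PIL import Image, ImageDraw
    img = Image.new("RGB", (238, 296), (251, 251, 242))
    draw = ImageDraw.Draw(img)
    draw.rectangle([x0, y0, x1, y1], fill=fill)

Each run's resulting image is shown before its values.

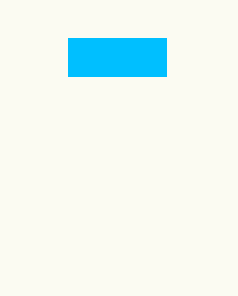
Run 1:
x0 = 68; y0 = 38; x1 = 166; y1 = 76; fill = 'deepskyblue'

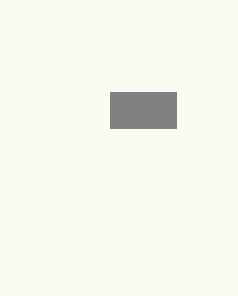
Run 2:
x0 = 110
y0 = 92
x1 = 176
y1 = 128
fill = 'gray'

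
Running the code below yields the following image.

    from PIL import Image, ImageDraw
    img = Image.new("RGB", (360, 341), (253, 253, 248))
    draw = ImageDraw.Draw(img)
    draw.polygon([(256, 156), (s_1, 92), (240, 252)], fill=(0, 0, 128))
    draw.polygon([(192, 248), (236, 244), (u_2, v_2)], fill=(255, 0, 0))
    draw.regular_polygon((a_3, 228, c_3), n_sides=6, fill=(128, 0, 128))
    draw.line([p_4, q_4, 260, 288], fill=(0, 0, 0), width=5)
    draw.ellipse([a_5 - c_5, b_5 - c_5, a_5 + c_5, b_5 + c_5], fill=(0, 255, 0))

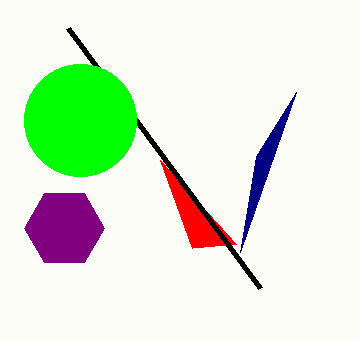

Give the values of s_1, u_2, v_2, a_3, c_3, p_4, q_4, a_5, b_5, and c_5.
s_1 = 296
u_2 = 160
v_2 = 160
a_3 = 64
c_3 = 40
p_4 = 68
q_4 = 28
a_5 = 80
b_5 = 120
c_5 = 56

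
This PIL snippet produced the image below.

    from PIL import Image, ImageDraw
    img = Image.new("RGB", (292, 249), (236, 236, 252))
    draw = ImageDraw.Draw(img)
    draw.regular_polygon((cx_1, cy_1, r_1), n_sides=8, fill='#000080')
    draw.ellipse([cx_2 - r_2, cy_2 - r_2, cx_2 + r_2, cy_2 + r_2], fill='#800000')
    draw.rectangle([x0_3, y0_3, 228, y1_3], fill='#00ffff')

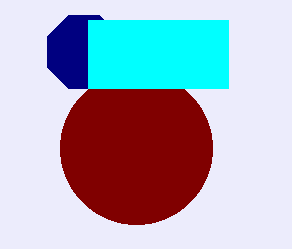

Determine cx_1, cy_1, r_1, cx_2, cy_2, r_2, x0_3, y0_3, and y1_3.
cx_1 = 84
cy_1 = 52
r_1 = 40
cx_2 = 136
cy_2 = 148
r_2 = 76
x0_3 = 88
y0_3 = 20
y1_3 = 88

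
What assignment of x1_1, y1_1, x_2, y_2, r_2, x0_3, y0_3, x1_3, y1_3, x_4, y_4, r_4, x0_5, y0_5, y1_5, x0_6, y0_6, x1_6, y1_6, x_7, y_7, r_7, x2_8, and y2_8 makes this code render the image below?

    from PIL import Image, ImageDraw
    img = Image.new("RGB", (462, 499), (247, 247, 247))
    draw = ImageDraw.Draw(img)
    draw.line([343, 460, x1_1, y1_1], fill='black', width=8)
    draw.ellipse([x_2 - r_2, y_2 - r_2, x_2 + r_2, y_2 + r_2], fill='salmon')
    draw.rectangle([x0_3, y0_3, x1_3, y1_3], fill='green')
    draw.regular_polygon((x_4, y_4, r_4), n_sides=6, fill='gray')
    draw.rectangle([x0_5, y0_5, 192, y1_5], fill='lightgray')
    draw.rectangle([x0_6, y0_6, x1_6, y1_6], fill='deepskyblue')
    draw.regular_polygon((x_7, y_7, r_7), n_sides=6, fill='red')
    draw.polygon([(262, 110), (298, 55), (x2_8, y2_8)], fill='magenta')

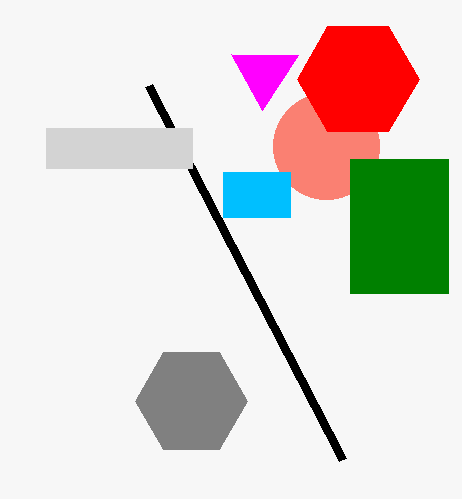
x1_1 = 149
y1_1 = 86
x_2 = 326
y_2 = 146
r_2 = 53
x0_3 = 350
y0_3 = 159
x1_3 = 448
y1_3 = 293
x_4 = 191
y_4 = 401
r_4 = 56
x0_5 = 46
y0_5 = 128
y1_5 = 168
x0_6 = 223
y0_6 = 172
x1_6 = 290
y1_6 = 217
x_7 = 358
y_7 = 79
r_7 = 61
x2_8 = 231
y2_8 = 54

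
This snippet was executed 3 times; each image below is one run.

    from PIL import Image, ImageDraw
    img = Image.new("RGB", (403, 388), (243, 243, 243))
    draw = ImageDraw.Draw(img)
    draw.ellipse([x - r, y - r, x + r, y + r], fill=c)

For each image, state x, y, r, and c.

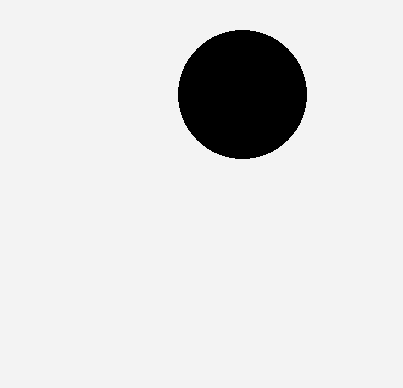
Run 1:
x = 242; y = 94; r = 64; c = 'black'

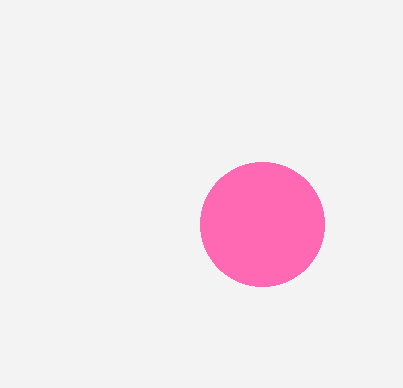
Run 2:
x = 262, y = 224, r = 62, c = 'hotpink'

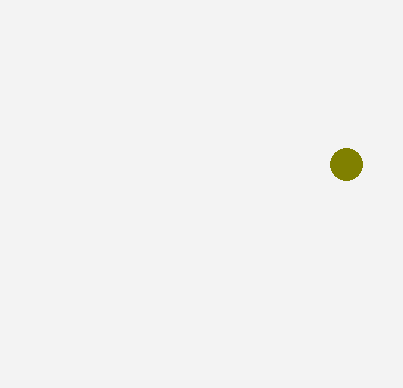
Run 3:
x = 346; y = 164; r = 16; c = 'olive'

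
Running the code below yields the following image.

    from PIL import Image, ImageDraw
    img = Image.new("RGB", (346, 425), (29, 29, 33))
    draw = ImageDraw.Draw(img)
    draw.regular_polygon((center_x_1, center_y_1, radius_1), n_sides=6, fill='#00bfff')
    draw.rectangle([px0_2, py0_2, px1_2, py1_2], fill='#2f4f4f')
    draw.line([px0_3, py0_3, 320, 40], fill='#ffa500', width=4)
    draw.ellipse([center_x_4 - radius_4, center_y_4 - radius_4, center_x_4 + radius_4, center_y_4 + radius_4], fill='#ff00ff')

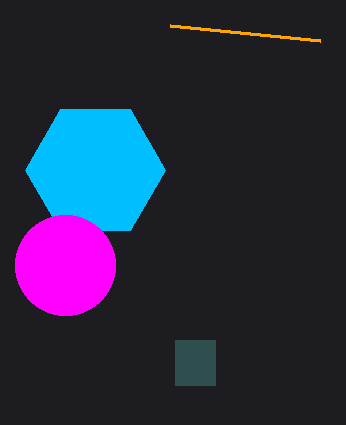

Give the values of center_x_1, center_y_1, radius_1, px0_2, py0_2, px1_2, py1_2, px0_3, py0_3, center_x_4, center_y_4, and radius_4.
center_x_1 = 95, center_y_1 = 170, radius_1 = 70, px0_2 = 175, py0_2 = 340, px1_2 = 215, py1_2 = 385, px0_3 = 170, py0_3 = 25, center_x_4 = 65, center_y_4 = 265, radius_4 = 50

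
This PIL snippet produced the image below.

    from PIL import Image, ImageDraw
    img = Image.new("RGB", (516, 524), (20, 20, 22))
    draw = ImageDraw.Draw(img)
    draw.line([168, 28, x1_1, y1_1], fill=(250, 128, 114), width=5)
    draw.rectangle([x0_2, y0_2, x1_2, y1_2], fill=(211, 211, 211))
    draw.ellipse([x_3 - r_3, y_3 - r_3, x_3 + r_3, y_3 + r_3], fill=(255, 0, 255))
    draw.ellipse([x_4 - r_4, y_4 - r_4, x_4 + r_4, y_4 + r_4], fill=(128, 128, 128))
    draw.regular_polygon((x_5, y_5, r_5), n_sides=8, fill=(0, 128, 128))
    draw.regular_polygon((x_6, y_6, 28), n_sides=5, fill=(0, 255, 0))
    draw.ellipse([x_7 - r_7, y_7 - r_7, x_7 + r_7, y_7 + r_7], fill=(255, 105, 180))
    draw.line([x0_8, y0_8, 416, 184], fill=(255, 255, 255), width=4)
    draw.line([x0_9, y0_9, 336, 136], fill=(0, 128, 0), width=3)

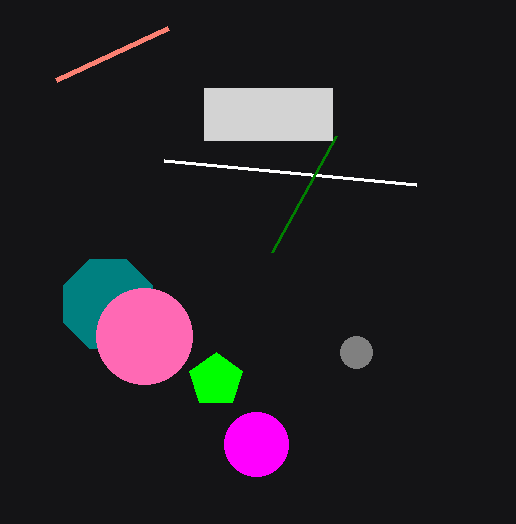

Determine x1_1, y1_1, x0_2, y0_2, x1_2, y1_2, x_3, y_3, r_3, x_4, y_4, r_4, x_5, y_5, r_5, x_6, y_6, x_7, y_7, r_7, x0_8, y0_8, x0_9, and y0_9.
x1_1 = 56
y1_1 = 80
x0_2 = 204
y0_2 = 88
x1_2 = 332
y1_2 = 140
x_3 = 256
y_3 = 444
r_3 = 32
x_4 = 356
y_4 = 352
r_4 = 16
x_5 = 108
y_5 = 304
r_5 = 48
x_6 = 216
y_6 = 380
x_7 = 144
y_7 = 336
r_7 = 48
x0_8 = 164
y0_8 = 160
x0_9 = 272
y0_9 = 252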